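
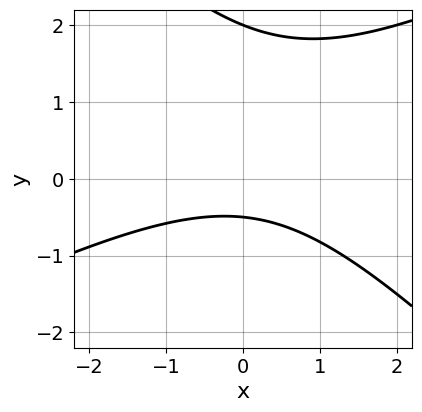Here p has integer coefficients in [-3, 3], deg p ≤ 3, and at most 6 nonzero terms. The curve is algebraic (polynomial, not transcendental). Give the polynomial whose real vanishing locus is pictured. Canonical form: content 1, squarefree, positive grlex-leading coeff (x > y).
First, the degree is 2 — the shape is more complex than any degree-1 curve.
Then, against the integer gridlines: it misses every integer gridline on the x-axis; it crosses the y-axis at the gridline y = 2.
Finally, matching integer coefficients to the picture gives p.

x^2 - x*y - 2*y^2 + 3*y + 2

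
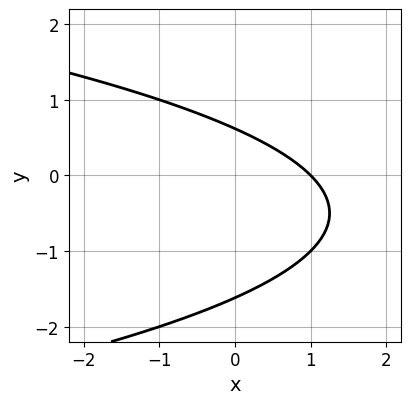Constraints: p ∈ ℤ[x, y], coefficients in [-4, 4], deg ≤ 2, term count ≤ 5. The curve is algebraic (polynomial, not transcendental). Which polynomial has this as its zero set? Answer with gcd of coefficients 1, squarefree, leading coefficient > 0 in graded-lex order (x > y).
(a) deg p = 2. No degree-1 curve has this shape.
(b) Observable constraints: it meets the x-axis at x = 1 (among the integer gridlines).
(c) These observations pin down the coefficients.

y^2 + x + y - 1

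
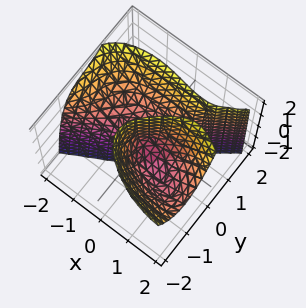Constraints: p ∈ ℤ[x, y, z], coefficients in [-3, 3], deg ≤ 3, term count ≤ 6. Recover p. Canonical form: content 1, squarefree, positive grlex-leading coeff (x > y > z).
x^3 - 3*y^3 + 3*x*y - 3*x*z + 3*y*z

First, degree: the shape is more complex than any degree-2 surface, so deg p = 3.
Then, observable constraints: one y-axis crossing is at y = 0; one x-axis crossing is at x = 0; every point of the z-axis in the box is on the surface.
Finally, together with the visible shape, these determine p as stated.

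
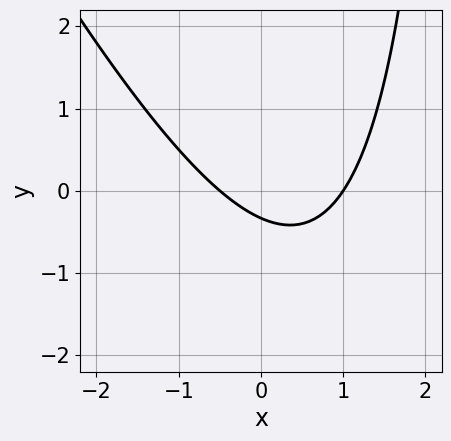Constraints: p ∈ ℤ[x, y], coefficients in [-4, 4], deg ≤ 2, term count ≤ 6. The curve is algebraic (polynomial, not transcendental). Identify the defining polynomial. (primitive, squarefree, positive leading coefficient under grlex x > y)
1. Degree: a generic line meets the curve in up to 2 points, so deg p = 2.
2. Checking where it meets the axes: it crosses the x-axis at the gridline x = 1.
3. Putting this together gives p.

2*x^2 + x*y - x - 3*y - 1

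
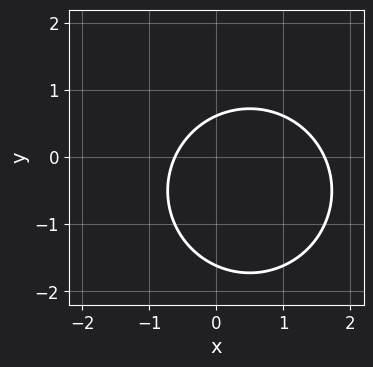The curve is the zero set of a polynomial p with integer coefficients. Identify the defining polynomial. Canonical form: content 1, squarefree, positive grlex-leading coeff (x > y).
(a) deg p = 2.
(b) The integer polynomial consistent with all of this is the stated p.

x^2 + y^2 - x + y - 1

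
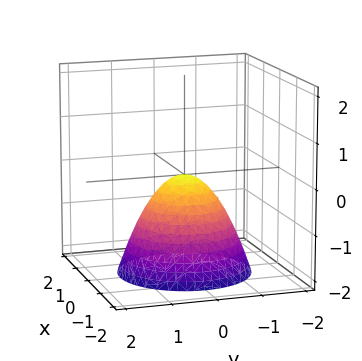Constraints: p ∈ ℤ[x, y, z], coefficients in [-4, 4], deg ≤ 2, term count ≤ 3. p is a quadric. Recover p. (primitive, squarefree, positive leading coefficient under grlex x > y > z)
(a) The degree is 2 — a single bowl opening along one axis; a quadric.
(b) By symmetry, the z-axis is an axis of rotation, so x and y enter only as x² + y².
(c) Observable constraints: one x-axis crossing is at x = 0; one y-axis crossing is at y = 0; a circular section at z = -1 has radius exactly 1; one z-axis crossing is at z = 0.
(d) These observations pin down the coefficients.

x^2 + y^2 + z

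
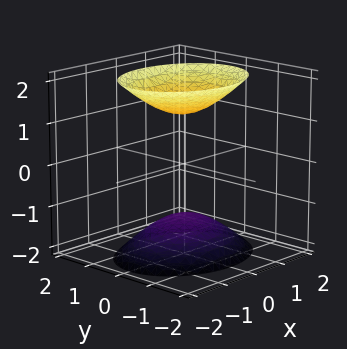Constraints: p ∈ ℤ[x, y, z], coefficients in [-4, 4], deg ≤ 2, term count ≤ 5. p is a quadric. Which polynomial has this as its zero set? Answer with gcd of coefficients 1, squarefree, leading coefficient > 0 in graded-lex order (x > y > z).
First, I count 2 distinct pieces.
Then, the degree is 2 — two separate bowl-shaped sheets opening away from each other; a quadric.
Next, symmetries: mirror symmetry x ↦ −x ⇒ only even powers of x; mirror symmetry y ↦ −y ⇒ only even powers of y; the z ↦ −z reflection is a symmetry, so z appears only in even powers.
Then, checking where it meets the axes: the surface avoids every integer y-axis point in the box; the surface avoids every integer x-axis point in the box.
Finally, assembling these constraints gives the stated polynomial.

2*x^2 + 3*y^2 - 2*z^2 + 3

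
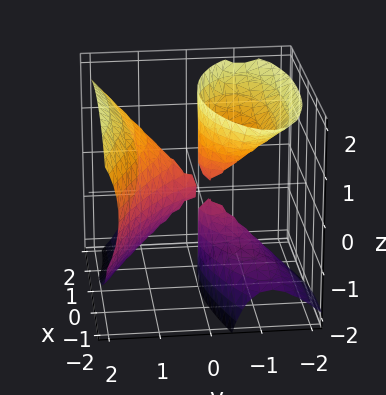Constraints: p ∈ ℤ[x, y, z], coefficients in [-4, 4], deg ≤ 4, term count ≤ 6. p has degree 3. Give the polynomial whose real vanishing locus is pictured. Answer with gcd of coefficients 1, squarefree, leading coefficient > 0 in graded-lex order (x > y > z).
The picture has 3 separate pieces.
Degree: the shape is more complex than any degree-2 surface, so deg p = 3.
Checking where it meets the axes: one x-axis crossing is at x = 0; every point of the z-axis in the box is on the surface.
Putting this together gives p.

x*y*z - 3*y^3 + 3*y*z^2 + 2*x^2 - 2*x*y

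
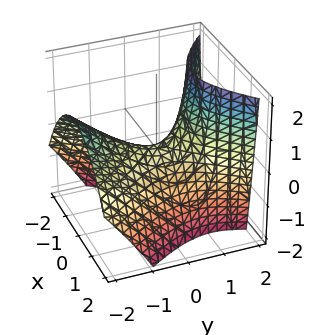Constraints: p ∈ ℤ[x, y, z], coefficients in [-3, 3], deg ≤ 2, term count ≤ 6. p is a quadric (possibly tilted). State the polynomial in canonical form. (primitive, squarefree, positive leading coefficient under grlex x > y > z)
3*x^2 - 2*y^2 - 2*y*z + 3*z

(a) deg p = 2. No degree-1 surface has this shape.
(b) Against the integer gridlines: it crosses the x-axis at the gridline x = 0; it meets the z-axis at z = 0 (among the integer gridlines); it crosses the y-axis at the gridline y = 0.
(c) Putting this together gives p.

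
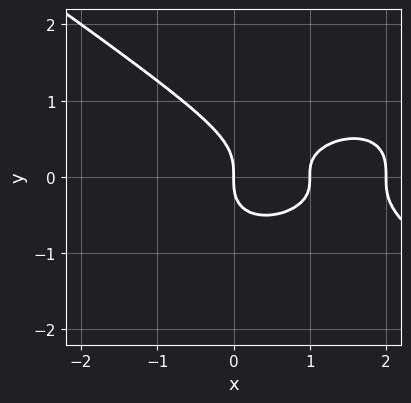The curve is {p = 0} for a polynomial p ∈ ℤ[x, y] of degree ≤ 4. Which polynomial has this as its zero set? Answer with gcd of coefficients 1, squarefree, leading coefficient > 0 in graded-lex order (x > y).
x^3 + 3*y^3 - 3*x^2 + 2*x

1. The degree is 3 — a generic line meets the curve in up to 3 points.
2. Checking where it meets the axes: the x-axis gridline crossings are at x ∈ {0, 1, 2}; it meets the y-axis at y = 0 (among the integer gridlines).
3. These observations pin down the coefficients.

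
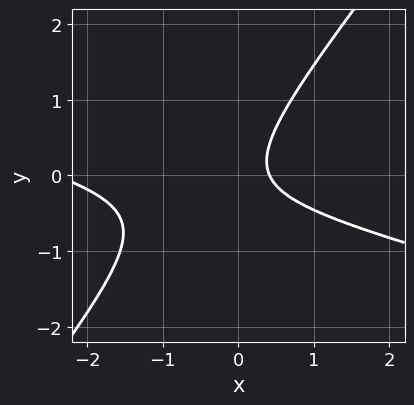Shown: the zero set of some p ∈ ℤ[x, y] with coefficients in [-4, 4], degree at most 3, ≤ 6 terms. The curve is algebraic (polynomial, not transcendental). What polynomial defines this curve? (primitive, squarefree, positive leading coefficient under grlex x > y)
x^2 + 3*x*y - 3*y^2 + 2*x - 1

Degree: a generic line meets the curve in up to 2 points, so deg p = 2.
Observable constraints: the curve avoids every integer y-axis point in the box.
The integer polynomial consistent with all of this is the stated p.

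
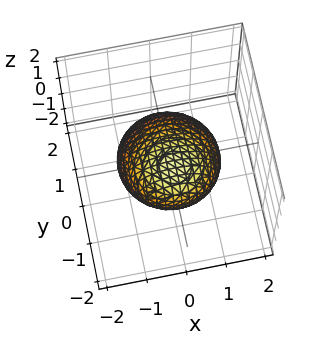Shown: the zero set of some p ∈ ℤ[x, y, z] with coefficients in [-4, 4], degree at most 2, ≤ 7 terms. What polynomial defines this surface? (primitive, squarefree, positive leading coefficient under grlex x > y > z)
2*x^2 + 2*y^2 + 2*y*z + 2*z^2 - 3

1. deg p = 2. The shape is more complex than any degree-1 surface.
2. Solving for integer coefficients yields p as stated.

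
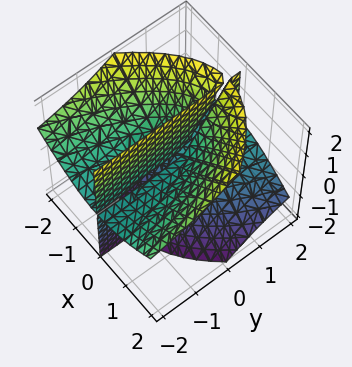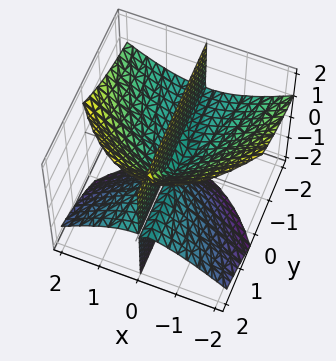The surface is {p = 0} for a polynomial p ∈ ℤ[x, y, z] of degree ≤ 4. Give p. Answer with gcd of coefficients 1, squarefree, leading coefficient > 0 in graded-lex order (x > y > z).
2*x^3 + 3*x*y*z - 2*x*z^2 - x*z

1. I count 3 distinct pieces.
2. deg p = 3.
3. Checking where it meets the axes: the visible z-axis segment lies entirely on the surface; the visible y-axis segment lies entirely on the surface; one x-axis crossing is at x = 0.
4. Assembling these constraints gives the stated polynomial.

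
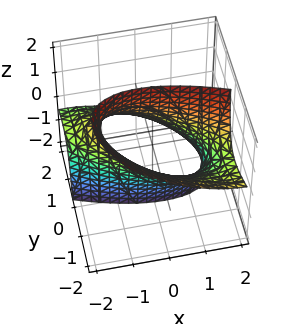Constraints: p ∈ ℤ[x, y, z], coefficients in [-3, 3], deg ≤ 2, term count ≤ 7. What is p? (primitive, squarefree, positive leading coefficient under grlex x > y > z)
x^2 + 2*x*y + 2*y^2 + 3*y*z - 2

First, deg p = 2.
Then, from the axis intercepts and sections: it misses every integer gridline on the z-axis; among the integer gridlines, it crosses the y-axis at y ∈ {-1, 1}.
Finally, assembling these constraints gives the stated polynomial.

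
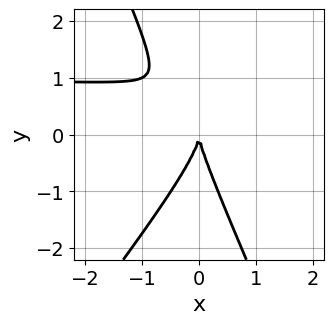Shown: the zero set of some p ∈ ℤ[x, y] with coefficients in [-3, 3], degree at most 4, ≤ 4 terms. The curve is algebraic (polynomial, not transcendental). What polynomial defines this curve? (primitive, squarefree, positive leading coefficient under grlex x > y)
(a) The degree is 3 — the shape is more complex than any degree-2 curve.
(b) Against the integer gridlines: it meets the x-axis at x = 0 (among the integer gridlines); it meets the y-axis at y = 0 (among the integer gridlines).
(c) These observations pin down the coefficients.

3*x^2*y - x*y^2 - y^3 - 3*x^2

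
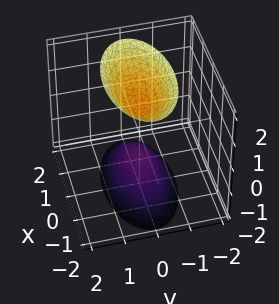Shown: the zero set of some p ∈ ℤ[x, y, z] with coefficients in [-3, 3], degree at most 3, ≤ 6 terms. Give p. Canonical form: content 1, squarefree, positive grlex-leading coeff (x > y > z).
x^2 + 3*y^2 - z^2 + 1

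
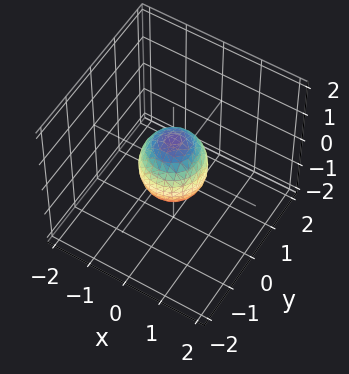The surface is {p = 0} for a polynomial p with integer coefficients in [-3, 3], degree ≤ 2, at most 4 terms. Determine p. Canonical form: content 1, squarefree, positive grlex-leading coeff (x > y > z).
(a) The degree is 2 — no degree-1 surface has this shape.
(b) By symmetry, the surface is invariant under rotation about z: p = q(x² + y², z).
(c) Reading off the gridlines: among the integer gridlines, it crosses the z-axis at z ∈ {-1, 1}; a circular section at z = 0 has radius between 0 and 1.
(d) These observations pin down the coefficients.

3*x^2 + 3*y^2 + 2*z^2 - 2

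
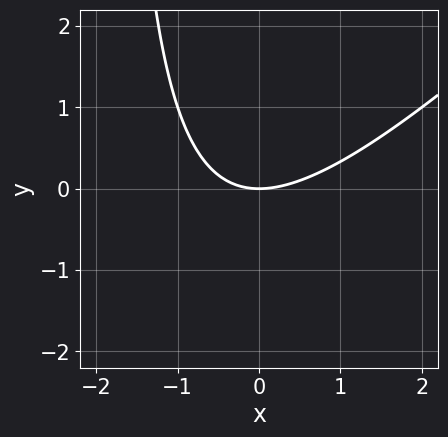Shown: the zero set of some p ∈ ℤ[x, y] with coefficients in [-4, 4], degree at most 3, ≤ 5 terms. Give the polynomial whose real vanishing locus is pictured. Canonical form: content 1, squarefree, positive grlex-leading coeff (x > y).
First, the degree is 2 — the shape is more complex than any degree-1 curve.
Next, observable constraints: it meets the x-axis at x = 0 (among the integer gridlines); it meets the y-axis at y = 0 (among the integer gridlines).
Finally, fitting integer coefficients to these (and the overall shape) gives p.

x^2 - x*y - 2*y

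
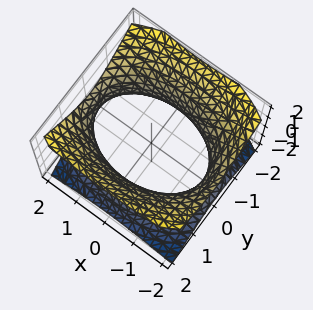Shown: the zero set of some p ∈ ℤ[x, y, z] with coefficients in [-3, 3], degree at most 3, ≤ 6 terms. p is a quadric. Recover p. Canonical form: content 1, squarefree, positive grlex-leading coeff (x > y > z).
x^2 + 2*y^2 - 2*z^2 - 3

1. deg p = 2. An hourglass — one-sheet hyperboloid; a quadric.
2. Symmetries: mirror symmetry x ↦ −x ⇒ only even powers of x; it's symmetric under z → −z, forcing even powers of z; the y ↦ −y reflection is a symmetry, so y appears only in even powers.
3. From the visible intercepts: it misses every integer gridline on the z-axis.
4. The integer polynomial consistent with all of this is the stated p.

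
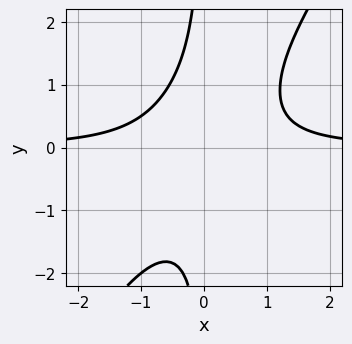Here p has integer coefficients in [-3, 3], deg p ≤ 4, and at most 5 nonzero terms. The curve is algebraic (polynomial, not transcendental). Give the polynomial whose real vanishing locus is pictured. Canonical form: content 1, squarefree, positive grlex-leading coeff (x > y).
3*x^2*y - 2*x*y^2 - 2

deg p = 3.
Reading off the gridlines: it misses every integer gridline on the x-axis; it misses every integer gridline on the y-axis.
Putting this together gives p.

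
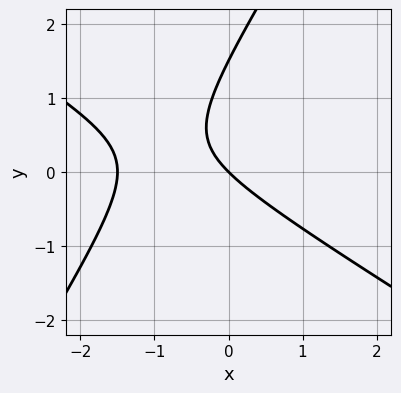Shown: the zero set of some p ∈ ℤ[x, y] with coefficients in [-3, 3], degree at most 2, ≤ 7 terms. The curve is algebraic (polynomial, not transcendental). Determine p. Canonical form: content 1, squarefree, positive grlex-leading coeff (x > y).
2*x^2 + 2*x*y - 2*y^2 + 3*x + 3*y

1. The degree is 2 — a generic line meets the curve in up to 2 points.
2. Against the integer gridlines: it meets the y-axis at y = 0 (among the integer gridlines); it meets the x-axis at x = 0 (among the integer gridlines).
3. Putting this together gives p.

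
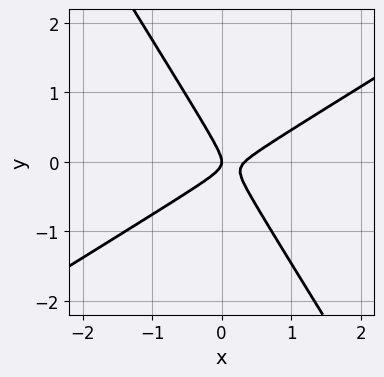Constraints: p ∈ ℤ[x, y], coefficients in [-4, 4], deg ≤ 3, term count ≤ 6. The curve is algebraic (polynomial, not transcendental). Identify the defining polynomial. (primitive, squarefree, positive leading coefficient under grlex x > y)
3*x^2 - 3*x*y - 3*y^2 - x

deg p = 2. A generic line meets the curve in up to 2 points.
Reading off the gridlines: it crosses the y-axis at the gridline y = 0; it crosses the x-axis at the gridline x = 0.
Matching integer coefficients to the picture gives p.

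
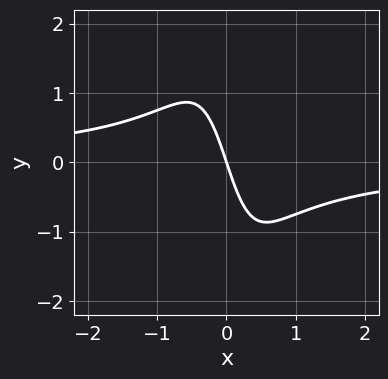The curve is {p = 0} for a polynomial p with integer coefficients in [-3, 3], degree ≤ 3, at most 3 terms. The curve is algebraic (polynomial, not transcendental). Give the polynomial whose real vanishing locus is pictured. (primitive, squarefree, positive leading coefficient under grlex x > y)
3*x^2*y + 3*x + y

1. deg p = 3. The shape is more complex than any degree-2 curve.
2. Against the integer gridlines: it crosses the x-axis at the gridline x = 0; one y-axis crossing is at y = 0.
3. These observations pin down the coefficients.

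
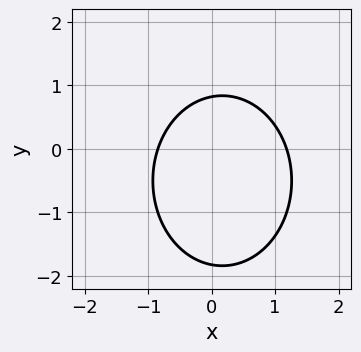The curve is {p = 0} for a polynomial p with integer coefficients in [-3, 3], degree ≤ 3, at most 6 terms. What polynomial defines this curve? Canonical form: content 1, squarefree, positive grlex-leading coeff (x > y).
3*x^2 + 2*y^2 - x + 2*y - 3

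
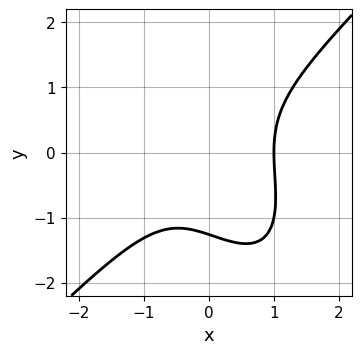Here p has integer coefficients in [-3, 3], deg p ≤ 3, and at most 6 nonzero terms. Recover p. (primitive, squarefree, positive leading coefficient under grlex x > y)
2*x^3 - x*y^2 - y^3 - 2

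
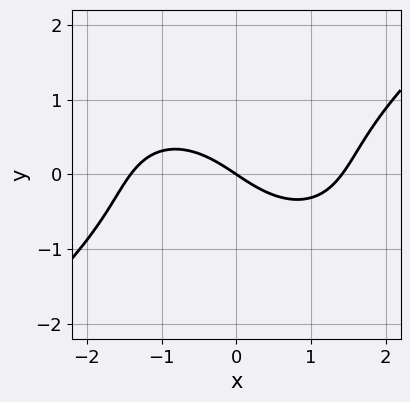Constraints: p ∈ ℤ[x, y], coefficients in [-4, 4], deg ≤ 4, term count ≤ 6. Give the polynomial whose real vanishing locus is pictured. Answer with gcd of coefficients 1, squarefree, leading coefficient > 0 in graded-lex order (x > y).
x^3 - 2*y^3 - 2*x - 3*y

(a) The degree is 3 — the shape is more complex than any degree-2 curve.
(b) From the visible intercepts: one x-axis crossing is at x = 0; one y-axis crossing is at y = 0.
(c) Fitting integer coefficients to these (and the overall shape) gives p.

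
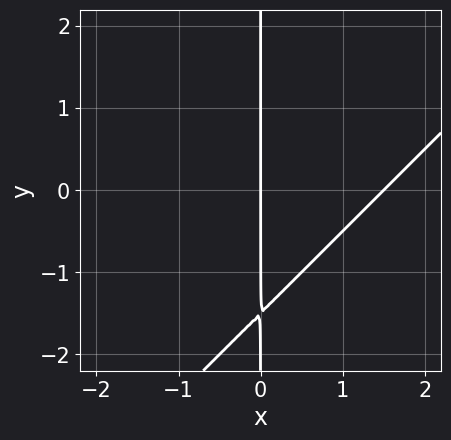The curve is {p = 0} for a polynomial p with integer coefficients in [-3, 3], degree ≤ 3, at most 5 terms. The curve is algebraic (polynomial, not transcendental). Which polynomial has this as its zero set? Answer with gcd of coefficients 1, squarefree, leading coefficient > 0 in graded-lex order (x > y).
(a) The degree is 2 — a generic line meets the curve in up to 2 points.
(b) Observable constraints: every point of the y-axis in the box is on the curve; it crosses the x-axis at the gridline x = 0.
(c) The integer polynomial consistent with all of this is the stated p.

2*x^2 - 2*x*y - 3*x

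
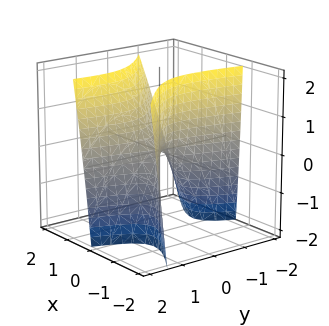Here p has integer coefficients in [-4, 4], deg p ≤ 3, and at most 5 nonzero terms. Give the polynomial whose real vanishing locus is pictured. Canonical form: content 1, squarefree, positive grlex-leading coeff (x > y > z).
(a) The degree is 2 — no degree-1 surface has this shape.
(b) Observable constraints: it crosses the y-axis at the gridline y = 0; it meets the z-axis at z = 0 (among the integer gridlines).
(c) Together with the visible shape, these determine p as stated.

3*x^2 + 3*x*y - x*z - y^2 - z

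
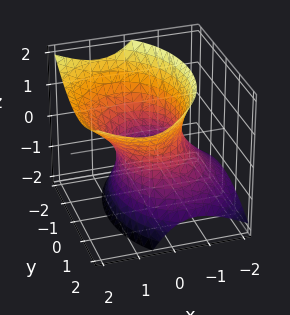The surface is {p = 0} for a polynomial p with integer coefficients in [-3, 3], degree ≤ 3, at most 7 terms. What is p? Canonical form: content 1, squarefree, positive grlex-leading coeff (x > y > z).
3*x^2 - 3*x*z + 2*y^2 - 2*z^2 - 3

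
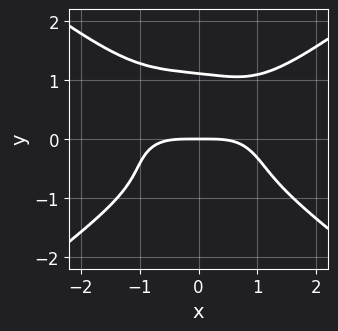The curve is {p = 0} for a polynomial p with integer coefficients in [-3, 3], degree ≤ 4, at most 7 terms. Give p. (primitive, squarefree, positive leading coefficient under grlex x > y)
x^4 - 3*y^4 - x*y^2 + y^2 + 3*y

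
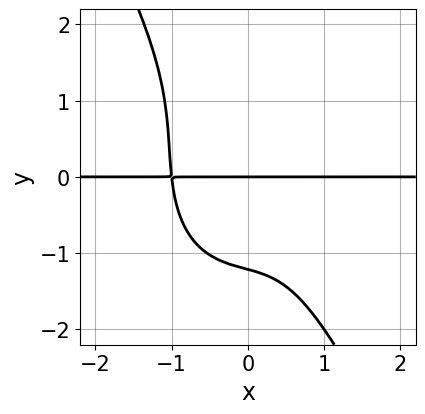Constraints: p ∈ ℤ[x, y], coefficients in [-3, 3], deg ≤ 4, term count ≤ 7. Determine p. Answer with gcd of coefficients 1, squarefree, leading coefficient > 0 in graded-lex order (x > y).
(a) deg p = 4. A generic line meets the curve in up to 4 points.
(b) From the axis intercepts and sections: the visible x-axis segment lies entirely on the curve; it crosses the y-axis at the gridline y = 0.
(c) Solving for integer coefficients yields p as stated.

3*x^3*y + x*y^3 + y^4 + y^2 + 3*y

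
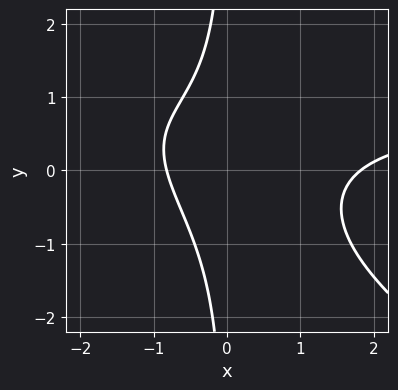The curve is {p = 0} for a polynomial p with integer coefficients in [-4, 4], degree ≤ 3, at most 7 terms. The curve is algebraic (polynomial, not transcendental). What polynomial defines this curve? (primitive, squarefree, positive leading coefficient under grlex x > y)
1. The degree is 3 — a generic line meets the curve in up to 3 points.
2. From the axis intercepts and sections: the curve avoids every integer y-axis point in the box.
3. Solving for integer coefficients yields p as stated.

2*x^2*y + 3*x*y^2 - 2*x^2 + 2*x + 3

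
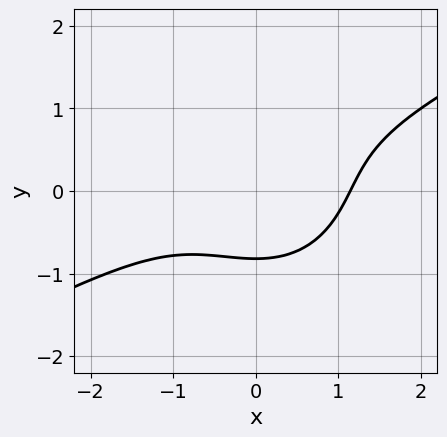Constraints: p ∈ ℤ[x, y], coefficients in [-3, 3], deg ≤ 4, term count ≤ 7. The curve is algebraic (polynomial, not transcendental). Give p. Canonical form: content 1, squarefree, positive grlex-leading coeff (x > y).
2*x^3 - 3*x^2*y - 3*y^3 + 2*y^2 - 3

1. Degree: no degree-2 curve has this shape, so deg p = 3.
2. Putting this together gives p.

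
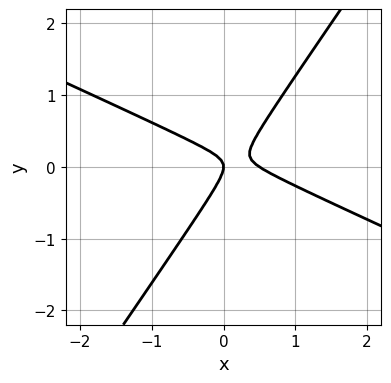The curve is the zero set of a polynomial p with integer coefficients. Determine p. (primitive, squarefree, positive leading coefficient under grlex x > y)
2*x^2 + 3*x*y - 3*y^2 - x

First, the degree is 2 — a generic line meets the curve in up to 2 points.
Then, against the integer gridlines: it crosses the y-axis at the gridline y = 0; one x-axis crossing is at x = 0.
Finally, together with the visible shape, these determine p as stated.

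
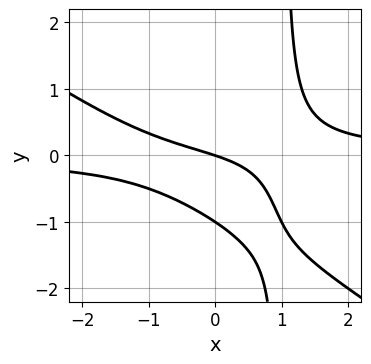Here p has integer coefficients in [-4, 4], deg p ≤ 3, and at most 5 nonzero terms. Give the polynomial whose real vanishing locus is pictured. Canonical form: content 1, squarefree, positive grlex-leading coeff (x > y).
First, the degree is 3 — the shape is more complex than any degree-2 curve.
Then, checking where it meets the axes: it meets the x-axis at x = 0 (among the integer gridlines); among the integer gridlines, it crosses the y-axis at y ∈ {-1, 0}.
Finally, fitting integer coefficients to these (and the overall shape) gives p.

2*x^2*y + 3*x*y^2 - 3*y^2 - x - 3*y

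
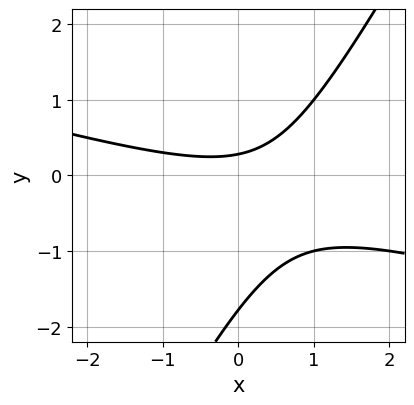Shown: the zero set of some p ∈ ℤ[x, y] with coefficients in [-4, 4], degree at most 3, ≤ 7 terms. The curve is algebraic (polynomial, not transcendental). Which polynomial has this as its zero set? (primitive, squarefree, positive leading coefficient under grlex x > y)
x^2 + 3*x*y - 2*y^2 - 3*y + 1

The degree is 2 — a generic line meets the curve in up to 2 points.
Observable constraints: it misses every integer gridline on the x-axis.
Putting this together gives p.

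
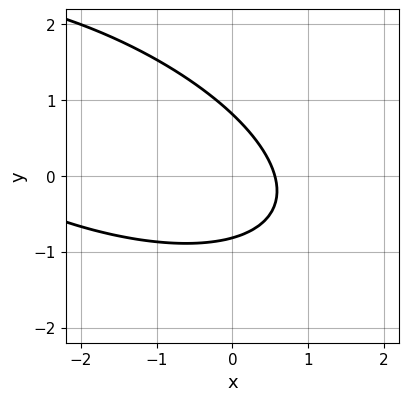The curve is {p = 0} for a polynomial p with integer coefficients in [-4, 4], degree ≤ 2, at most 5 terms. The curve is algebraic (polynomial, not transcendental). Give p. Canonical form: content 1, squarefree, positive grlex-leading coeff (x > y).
x^2 + 2*x*y + 3*y^2 + 3*x - 2

First, the degree is 2 — the shape is more complex than any degree-1 curve.
Finally, the integer polynomial consistent with all of this is the stated p.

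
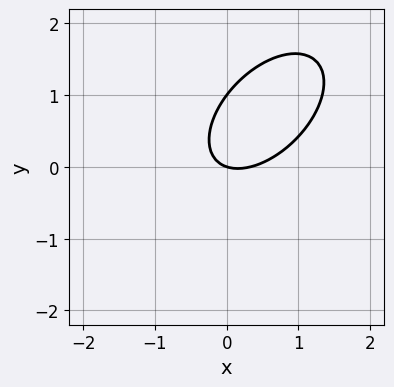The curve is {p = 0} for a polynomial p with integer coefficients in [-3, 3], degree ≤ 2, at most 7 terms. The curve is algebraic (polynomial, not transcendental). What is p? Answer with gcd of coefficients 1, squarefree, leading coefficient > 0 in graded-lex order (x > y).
3*x^2 - 3*x*y + 3*y^2 - x - 3*y

Degree: the shape is more complex than any degree-1 curve, so deg p = 2.
Against the integer gridlines: it meets the x-axis at x = 0 (among the integer gridlines); the y-axis gridline crossings are at y ∈ {0, 1}.
Solving for integer coefficients yields p as stated.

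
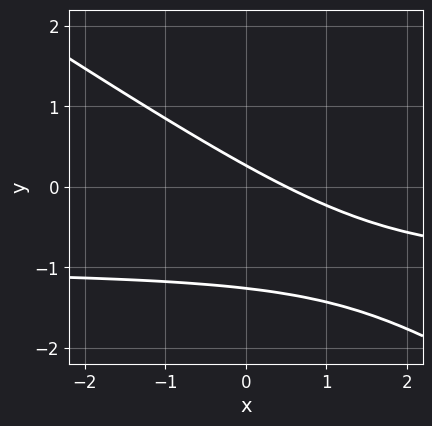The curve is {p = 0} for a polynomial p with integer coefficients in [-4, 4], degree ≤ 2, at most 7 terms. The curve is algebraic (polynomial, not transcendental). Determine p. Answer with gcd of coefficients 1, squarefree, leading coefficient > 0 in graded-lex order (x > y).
1. The degree is 2 — a generic line meets the curve in up to 2 points.
2. Solving for integer coefficients yields p as stated.

2*x*y + 3*y^2 + 2*x + 3*y - 1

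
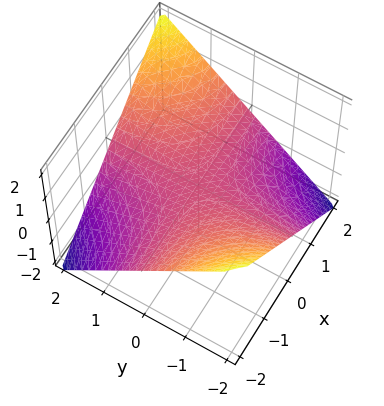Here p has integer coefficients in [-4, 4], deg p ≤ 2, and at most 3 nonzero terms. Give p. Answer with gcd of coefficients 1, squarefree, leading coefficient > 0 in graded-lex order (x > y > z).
deg p = 2. A saddle surface; a quadric.
Observable constraints: the visible y-axis segment lies entirely on the surface; the visible x-axis segment lies entirely on the surface; one z-axis crossing is at z = 0.
The integer polynomial consistent with all of this is the stated p.

x*y - 2*z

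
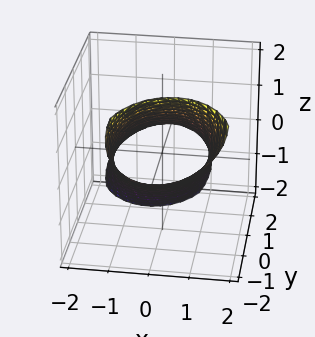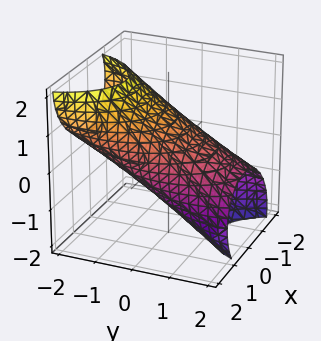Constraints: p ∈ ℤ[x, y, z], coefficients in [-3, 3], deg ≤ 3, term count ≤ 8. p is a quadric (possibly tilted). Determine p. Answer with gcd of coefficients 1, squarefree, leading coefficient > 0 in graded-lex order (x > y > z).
(a) Degree: no degree-1 surface has this shape, so deg p = 2.
(b) Solving for integer coefficients yields p as stated.

2*x^2 - x*z + y^2 + 3*y*z + 2*z^2 - 3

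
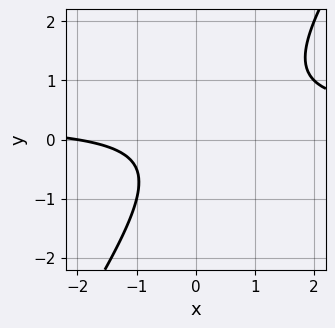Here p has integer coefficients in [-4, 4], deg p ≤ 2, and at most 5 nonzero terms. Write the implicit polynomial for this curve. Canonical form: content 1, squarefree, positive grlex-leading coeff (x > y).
3*x*y - 2*y^2 - x - 2

1. Degree: no degree-1 curve has this shape, so deg p = 2.
2. Against the integer gridlines: one x-axis crossing is at x = -2; the curve avoids every integer y-axis point in the box.
3. Putting this together gives p.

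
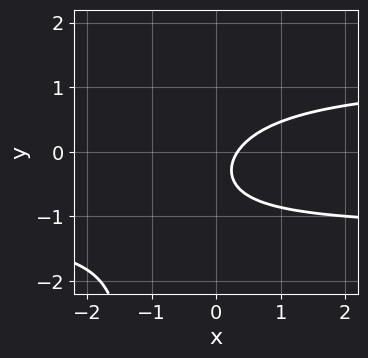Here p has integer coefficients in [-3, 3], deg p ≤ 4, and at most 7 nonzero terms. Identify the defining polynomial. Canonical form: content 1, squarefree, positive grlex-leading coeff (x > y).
1. The degree is 3 — no degree-2 curve has this shape.
2. Observable constraints: the curve avoids every integer y-axis point in the box.
3. The integer polynomial consistent with all of this is the stated p.

2*x*y^2 + 3*y^2 - 3*x + 2*y + 1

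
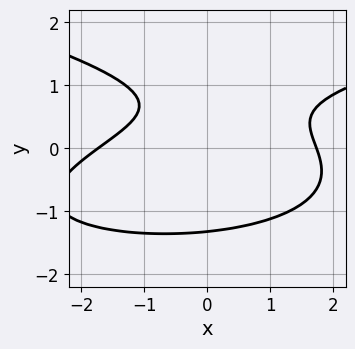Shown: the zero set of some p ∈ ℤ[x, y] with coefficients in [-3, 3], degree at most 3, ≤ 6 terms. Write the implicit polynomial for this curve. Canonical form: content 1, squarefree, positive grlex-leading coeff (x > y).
3*y^3 - x^2 + x*y - 3*y + 3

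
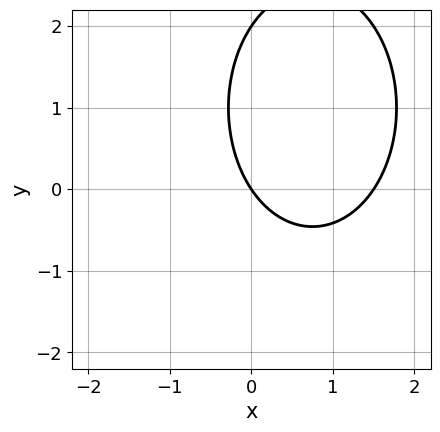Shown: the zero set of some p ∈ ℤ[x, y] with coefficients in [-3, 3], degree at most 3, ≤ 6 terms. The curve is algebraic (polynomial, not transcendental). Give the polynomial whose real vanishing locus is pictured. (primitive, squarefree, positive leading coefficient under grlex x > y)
2*x^2 + y^2 - 3*x - 2*y

deg p = 2.
From the axis intercepts and sections: the y-axis gridline crossings are at y ∈ {0, 2}; one x-axis crossing is at x = 0.
These observations pin down the coefficients.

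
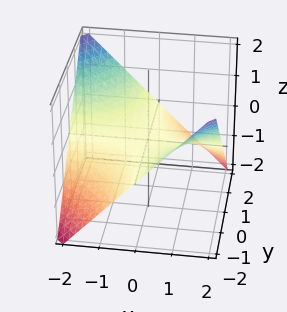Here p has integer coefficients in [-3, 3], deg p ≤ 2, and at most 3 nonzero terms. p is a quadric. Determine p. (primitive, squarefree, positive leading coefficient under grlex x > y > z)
x*y + 2*z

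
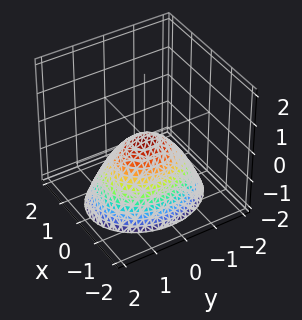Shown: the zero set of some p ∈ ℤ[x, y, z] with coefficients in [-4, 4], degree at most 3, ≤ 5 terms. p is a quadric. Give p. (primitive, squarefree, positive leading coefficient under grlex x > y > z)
The degree is 2 — a single bowl opening along one axis; a quadric.
Symmetries: it's symmetric under x → −x, forcing even powers of x; the y ↦ −y reflection is a symmetry, so y appears only in even powers.
Reading off the gridlines: one x-axis crossing is at x = 0; it meets the z-axis at z = 0 (among the integer gridlines).
Together with the visible shape, these determine p as stated.

3*x^2 + 2*y^2 + 3*z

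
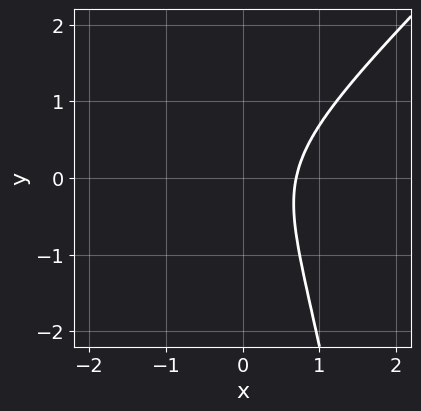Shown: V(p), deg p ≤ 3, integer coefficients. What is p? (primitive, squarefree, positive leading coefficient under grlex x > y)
(a) Degree: a generic line meets the curve in up to 3 points, so deg p = 3.
(b) Against the integer gridlines: no y-intercept at any integer in the box.
(c) Putting this together gives p.

3*x^3 - 3*x^2*y + 2*x^2 - 2*y^2 - 2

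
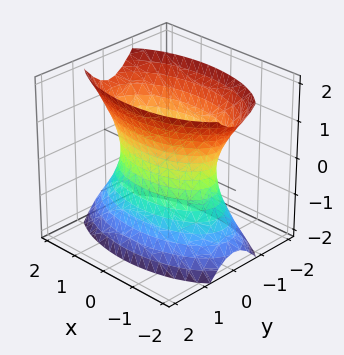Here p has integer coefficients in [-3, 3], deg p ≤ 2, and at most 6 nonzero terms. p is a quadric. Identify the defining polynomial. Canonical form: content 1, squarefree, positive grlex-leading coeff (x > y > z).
x^2 + 3*y^2 - z^2 - 2

1. The degree is 2 — one connected sheet with a waist; a quadric.
2. Symmetries: mirror symmetry z ↦ −z ⇒ only even powers of z; mirror symmetry y ↦ −y ⇒ only even powers of y; it's symmetric under x → −x, forcing even powers of x.
3. From the visible intercepts: the surface avoids every integer z-axis point in the box.
4. Solving for integer coefficients yields p as stated.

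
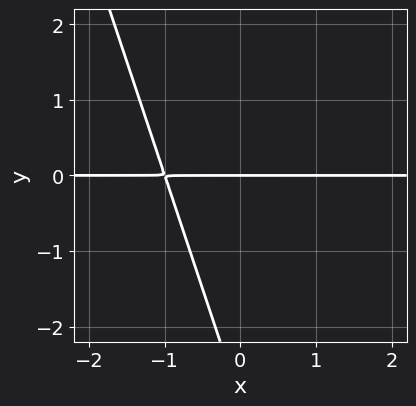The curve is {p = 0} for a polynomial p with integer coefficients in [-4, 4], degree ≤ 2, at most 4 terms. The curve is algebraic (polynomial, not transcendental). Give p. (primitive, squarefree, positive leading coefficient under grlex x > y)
3*x*y + y^2 + 3*y

(a) Degree: no degree-1 curve has this shape, so deg p = 2.
(b) Against the integer gridlines: every point of the x-axis in the box is on the curve; one y-axis crossing is at y = 0.
(c) Assembling these constraints gives the stated polynomial.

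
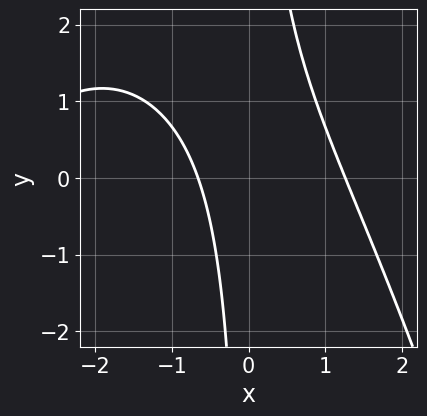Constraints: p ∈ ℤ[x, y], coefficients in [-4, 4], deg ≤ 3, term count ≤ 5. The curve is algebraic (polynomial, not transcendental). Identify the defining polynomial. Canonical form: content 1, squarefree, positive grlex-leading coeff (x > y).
x^3 + 3*x^2 + 3*x*y - 3*x - 3

1. deg p = 3. The shape is more complex than any degree-2 curve.
2. From the axis intercepts and sections: it misses every integer gridline on the y-axis.
3. Fitting integer coefficients to these (and the overall shape) gives p.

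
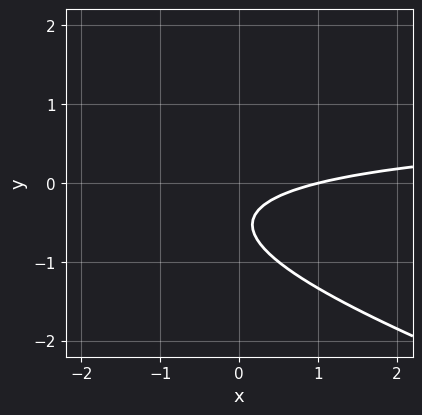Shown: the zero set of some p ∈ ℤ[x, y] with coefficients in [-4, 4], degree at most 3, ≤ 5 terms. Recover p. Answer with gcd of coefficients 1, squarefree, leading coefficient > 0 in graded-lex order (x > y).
x*y + 3*y^2 - x + 3*y + 1

(a) Degree: the shape is more complex than any degree-1 curve, so deg p = 2.
(b) Observable constraints: it misses every integer gridline on the y-axis; it crosses the x-axis at the gridline x = 1.
(c) Assembling these constraints gives the stated polynomial.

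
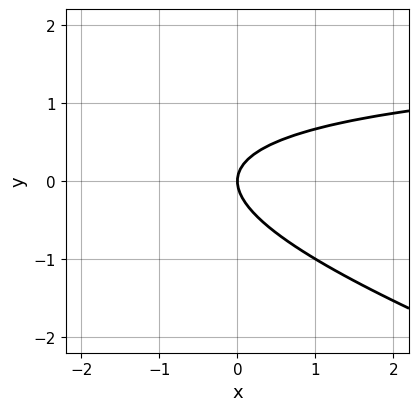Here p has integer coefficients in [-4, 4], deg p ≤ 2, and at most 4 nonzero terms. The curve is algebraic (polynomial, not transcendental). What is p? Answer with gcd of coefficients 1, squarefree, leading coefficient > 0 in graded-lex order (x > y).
(a) Degree: a generic line meets the curve in up to 2 points, so deg p = 2.
(b) Reading off the gridlines: one y-axis crossing is at y = 0; it crosses the x-axis at the gridline x = 0.
(c) The integer polynomial consistent with all of this is the stated p.

x*y + 3*y^2 - 2*x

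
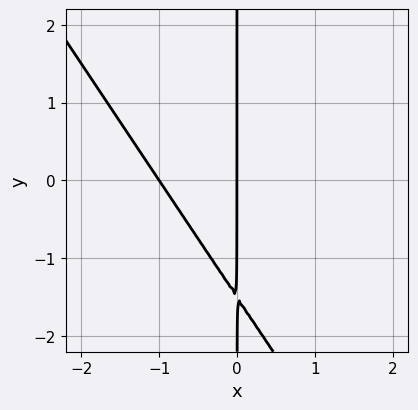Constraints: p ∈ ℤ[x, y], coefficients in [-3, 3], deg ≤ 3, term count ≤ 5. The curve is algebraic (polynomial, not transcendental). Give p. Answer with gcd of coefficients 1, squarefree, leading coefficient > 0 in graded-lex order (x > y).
3*x^2 + 2*x*y + 3*x

First, deg p = 2. The shape is more complex than any degree-1 curve.
Then, reading off the gridlines: the x-axis gridline crossings are at x ∈ {-1, 0}; the visible y-axis segment lies entirely on the curve.
Finally, solving for integer coefficients yields p as stated.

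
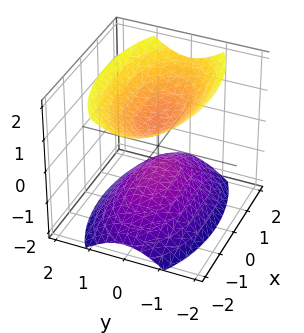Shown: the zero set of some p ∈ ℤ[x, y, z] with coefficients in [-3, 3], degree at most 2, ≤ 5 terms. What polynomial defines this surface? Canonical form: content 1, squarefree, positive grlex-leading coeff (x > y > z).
1. There are 2 components. Treating them together as one polynomial.
2. The degree is 2 — two separate bowl-shaped sheets opening away from each other; a quadric.
3. Symmetries: it's symmetric under y → −y, forcing even powers of y; mirror symmetry x ↦ −x ⇒ only even powers of x; the z ↦ −z reflection is a symmetry, so z appears only in even powers.
4. From the axis intercepts and sections: it misses every integer gridline on the x-axis; the surface avoids every integer y-axis point in the box.
5. Fitting integer coefficients to these (and the overall shape) gives p.

x^2 + 3*y^2 - 2*z^2 + 1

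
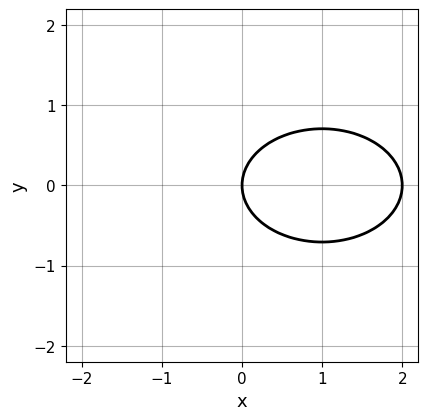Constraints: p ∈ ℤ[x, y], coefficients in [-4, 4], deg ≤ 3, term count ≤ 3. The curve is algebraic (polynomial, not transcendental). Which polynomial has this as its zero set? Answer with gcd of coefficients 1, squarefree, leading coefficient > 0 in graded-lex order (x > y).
First, deg p = 2. No degree-1 curve has this shape.
Next, symmetries: it's symmetric under y → −y, forcing even powers of y.
Next, reading off the gridlines: it crosses the y-axis at the gridline y = 0; among the integer gridlines, it crosses the x-axis at x ∈ {0, 2}.
Finally, solving for integer coefficients yields p as stated.

x^2 + 2*y^2 - 2*x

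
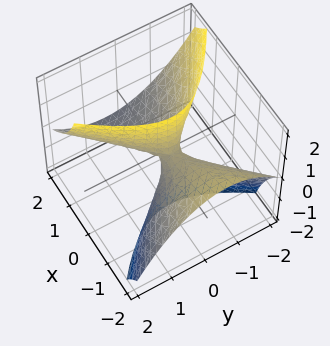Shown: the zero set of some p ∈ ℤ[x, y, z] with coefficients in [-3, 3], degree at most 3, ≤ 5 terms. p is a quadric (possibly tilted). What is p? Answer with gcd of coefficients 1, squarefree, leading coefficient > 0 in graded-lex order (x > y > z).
deg p = 2. The shape is more complex than any degree-1 surface.
Checking where it meets the axes: one z-axis crossing is at z = 0; it meets the x-axis at x = 0 (among the integer gridlines); one y-axis crossing is at y = 0.
Together with the visible shape, these determine p as stated.

x^2 + x*y + 3*x*z - 2*y^2 + z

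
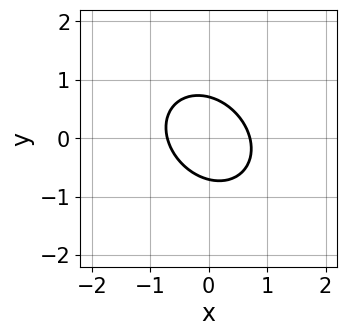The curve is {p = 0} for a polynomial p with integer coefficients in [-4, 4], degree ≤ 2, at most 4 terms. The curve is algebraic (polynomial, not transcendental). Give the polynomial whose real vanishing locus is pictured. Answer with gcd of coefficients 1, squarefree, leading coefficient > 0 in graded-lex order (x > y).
2*x^2 + x*y + 2*y^2 - 1

Degree: no degree-1 curve has this shape, so deg p = 2.
The integer polynomial consistent with all of this is the stated p.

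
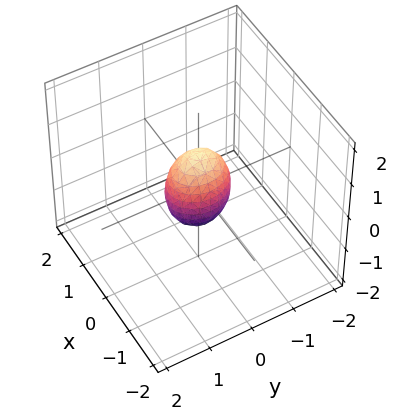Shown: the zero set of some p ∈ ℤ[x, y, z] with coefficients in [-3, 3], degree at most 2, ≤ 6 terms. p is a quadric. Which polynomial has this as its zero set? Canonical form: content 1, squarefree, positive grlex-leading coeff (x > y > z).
1. Degree: a closed, bounded, convex surface; a quadric, so deg p = 2.
2. Symmetries: mirror symmetry x ↦ −x ⇒ only even powers of x; it's symmetric under z → −z, forcing even powers of z; mirror symmetry y ↦ −y ⇒ only even powers of y.
3. Checking where it meets the axes: the z-axis gridline crossings are at z ∈ {-1, 1}.
4. Together with the visible shape, these determine p as stated.

3*x^2 + 2*y^2 + z^2 - 1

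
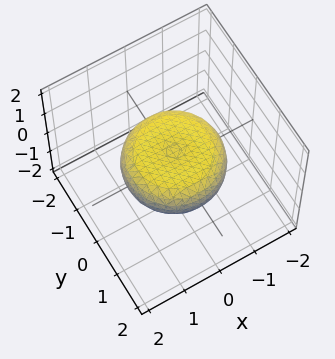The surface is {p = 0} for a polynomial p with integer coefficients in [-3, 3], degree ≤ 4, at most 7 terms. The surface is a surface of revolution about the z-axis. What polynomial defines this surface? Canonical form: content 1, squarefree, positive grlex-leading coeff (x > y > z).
1. Degree: a generic line meets the surface in up to 4 points, so deg p = 4.
2. By symmetry, the z-axis is an axis of rotation, so x and y enter only as x² + y².
3. From the visible intercepts: a circular section at z = 0 has radius between 1 and 2.
4. Matching integer coefficients to the picture gives p.

x^4 + 2*x^2*y^2 + y^4 - x^2 - y^2 + 3*z^2 - 1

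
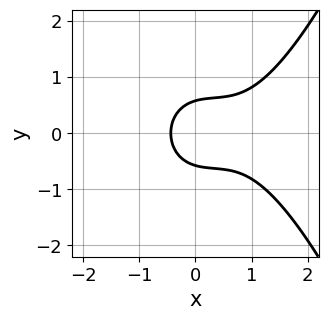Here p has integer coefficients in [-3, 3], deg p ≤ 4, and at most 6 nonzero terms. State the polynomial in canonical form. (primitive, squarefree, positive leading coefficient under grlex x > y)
2*x^3 - 2*x^2 - 3*y^2 + x + 1

Degree: the shape is more complex than any degree-2 curve, so deg p = 3.
Symmetries: it's symmetric under y → −y, forcing even powers of y.
Putting this together gives p.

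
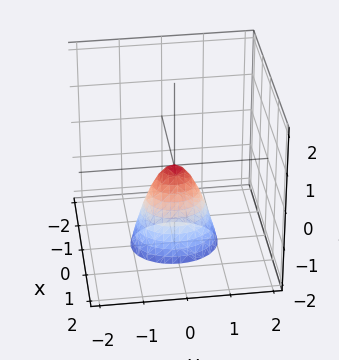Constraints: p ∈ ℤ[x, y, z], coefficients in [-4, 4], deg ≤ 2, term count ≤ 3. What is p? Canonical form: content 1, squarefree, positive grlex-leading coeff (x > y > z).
3*x^2 + 2*y^2 + z

deg p = 2.
Symmetries: mirror symmetry x ↦ −x ⇒ only even powers of x; it's symmetric under y → −y, forcing even powers of y.
From the visible intercepts: it crosses the y-axis at the gridline y = 0; it meets the x-axis at x = 0 (among the integer gridlines); one z-axis crossing is at z = 0.
The integer polynomial consistent with all of this is the stated p.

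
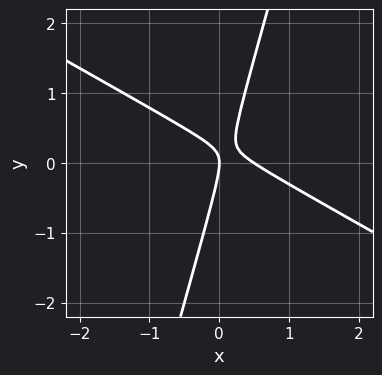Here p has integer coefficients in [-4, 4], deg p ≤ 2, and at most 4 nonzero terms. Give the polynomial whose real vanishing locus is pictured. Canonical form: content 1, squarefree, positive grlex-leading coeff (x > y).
(a) The degree is 2 — a generic line meets the curve in up to 2 points.
(b) Against the integer gridlines: it meets the y-axis at y = 0 (among the integer gridlines); it meets the x-axis at x = 0 (among the integer gridlines).
(c) Solving for integer coefficients yields p as stated.

2*x^2 + 3*x*y - y^2 - x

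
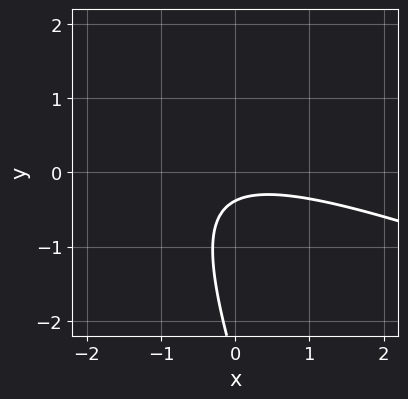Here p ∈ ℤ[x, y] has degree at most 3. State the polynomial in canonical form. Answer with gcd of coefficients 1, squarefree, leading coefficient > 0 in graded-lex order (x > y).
(a) Degree: no degree-1 curve has this shape, so deg p = 2.
(b) From the axis intercepts and sections: the curve avoids every integer x-axis point in the box.
(c) The integer polynomial consistent with all of this is the stated p.

x^2 + 3*x*y + y^2 + 3*y + 1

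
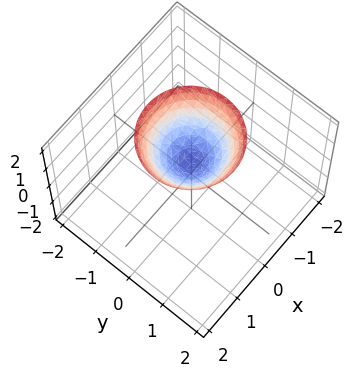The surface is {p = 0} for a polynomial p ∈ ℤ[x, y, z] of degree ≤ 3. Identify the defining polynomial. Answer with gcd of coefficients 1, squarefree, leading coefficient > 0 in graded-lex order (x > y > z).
1. Degree: no degree-1 surface has this shape, so deg p = 2.
2. By symmetry, every cross-section ⟂ z is a circle, so x, y appear only via x² + y².
3. Reading off the gridlines: no x-intercept at any integer in the box; a circular section at z = 1 has radius between 0 and 1; the surface avoids every integer y-axis point in the box.
4. Together with the visible shape, these determine p as stated.

3*x^2 + 3*y^2 - 3*z + 2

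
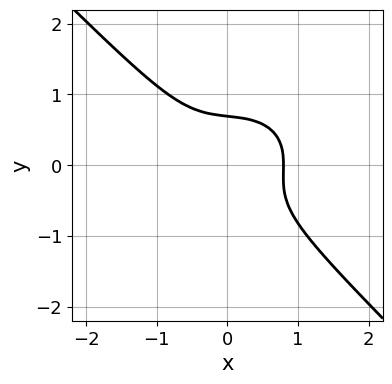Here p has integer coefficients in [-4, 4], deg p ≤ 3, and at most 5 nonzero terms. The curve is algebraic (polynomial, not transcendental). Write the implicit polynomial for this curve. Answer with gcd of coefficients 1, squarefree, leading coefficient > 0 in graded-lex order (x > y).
2*x^3 + x*y^2 + 3*y^3 - 1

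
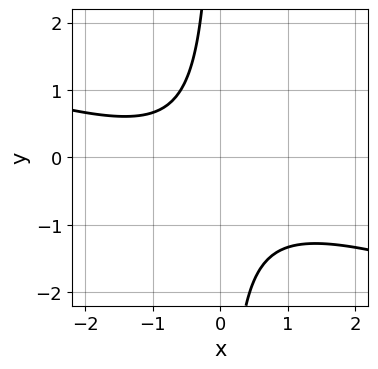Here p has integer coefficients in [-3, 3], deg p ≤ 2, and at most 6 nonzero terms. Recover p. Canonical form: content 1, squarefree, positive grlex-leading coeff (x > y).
First, degree: no degree-1 curve has this shape, so deg p = 2.
Next, reading off the gridlines: it misses every integer gridline on the y-axis; no x-intercept at any integer in the box.
Finally, these observations pin down the coefficients.

x^2 + 3*x*y + x + 2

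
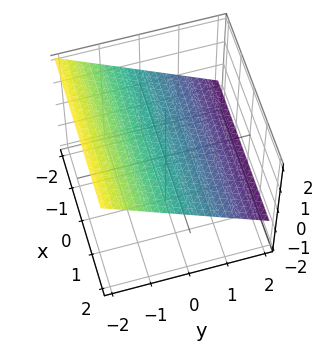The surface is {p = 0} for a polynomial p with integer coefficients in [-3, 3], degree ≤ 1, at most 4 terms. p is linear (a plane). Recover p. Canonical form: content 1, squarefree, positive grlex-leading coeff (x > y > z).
2*y + 3*z - 2

First, the degree is 1 — the surface is flat (a plane).
Next, reading off the gridlines: it crosses the y-axis at the gridline y = 1; it misses every integer gridline on the x-axis.
Finally, the integer polynomial consistent with all of this is the stated p.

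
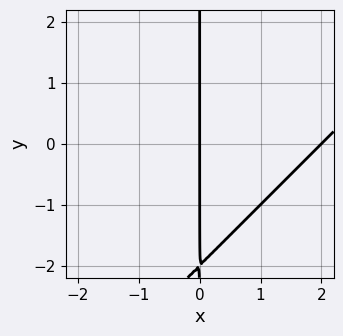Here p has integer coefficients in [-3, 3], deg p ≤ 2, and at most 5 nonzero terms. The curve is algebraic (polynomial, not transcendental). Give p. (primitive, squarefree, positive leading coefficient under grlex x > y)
(a) Degree: no degree-1 curve has this shape, so deg p = 2.
(b) From the visible intercepts: every point of the y-axis in the box is on the curve; among the integer gridlines, it crosses the x-axis at x ∈ {0, 2}.
(c) The integer polynomial consistent with all of this is the stated p.

x^2 - x*y - 2*x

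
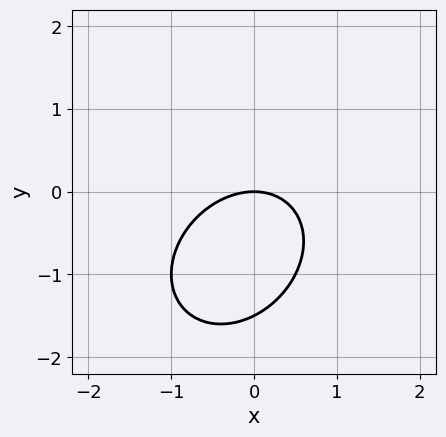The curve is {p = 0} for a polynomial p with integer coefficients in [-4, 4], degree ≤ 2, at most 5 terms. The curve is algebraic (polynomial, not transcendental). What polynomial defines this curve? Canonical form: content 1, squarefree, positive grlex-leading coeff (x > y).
2*x^2 - x*y + 2*y^2 + 3*y

1. The degree is 2 — the shape is more complex than any degree-1 curve.
2. Reading off the gridlines: it crosses the y-axis at the gridline y = 0; it crosses the x-axis at the gridline x = 0.
3. Assembling these constraints gives the stated polynomial.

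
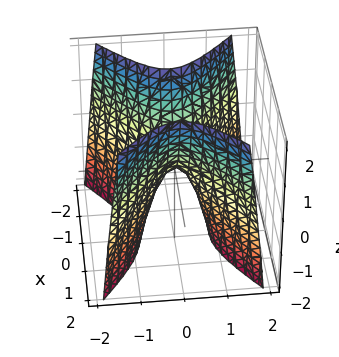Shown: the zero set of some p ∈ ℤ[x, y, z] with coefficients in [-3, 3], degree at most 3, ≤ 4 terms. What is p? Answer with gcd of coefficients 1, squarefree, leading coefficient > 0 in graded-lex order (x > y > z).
2*x^2 - 3*y^2 - z

Degree: a saddle surface; a quadric, so deg p = 2.
Symmetries: the x ↦ −x reflection is a symmetry, so x appears only in even powers; it's symmetric under y → −y, forcing even powers of y.
Observable constraints: it meets the y-axis at y = 0 (among the integer gridlines); it crosses the x-axis at the gridline x = 0; it crosses the z-axis at the gridline z = 0.
The integer polynomial consistent with all of this is the stated p.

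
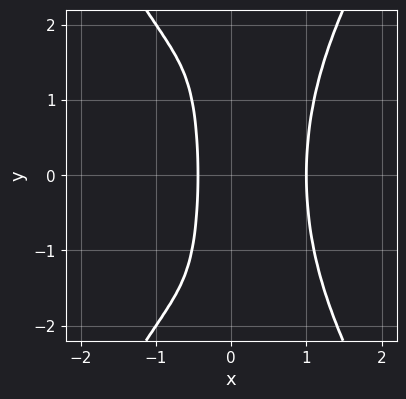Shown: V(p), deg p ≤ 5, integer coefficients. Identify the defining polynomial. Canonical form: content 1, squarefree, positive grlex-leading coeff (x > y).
3*x^4 - x^2*y^2 - 2*x - 1

First, degree: no degree-3 curve has this shape, so deg p = 4.
Then, symmetries: the y ↦ −y reflection is a symmetry, so y appears only in even powers.
Then, checking where it meets the axes: no y-intercept at any integer in the box; it crosses the x-axis at the gridline x = 1.
Finally, matching integer coefficients to the picture gives p.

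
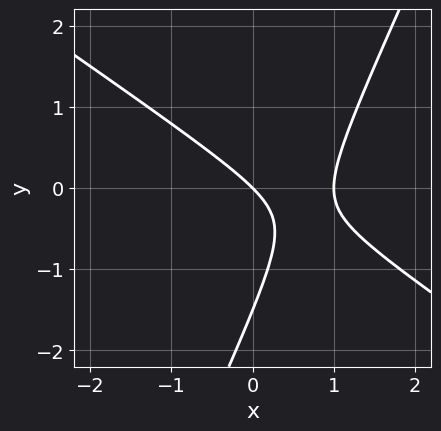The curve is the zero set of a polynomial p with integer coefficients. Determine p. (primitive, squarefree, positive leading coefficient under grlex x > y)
3*x^2 + 3*x*y - 2*y^2 - 3*x - 3*y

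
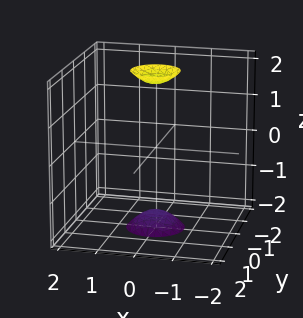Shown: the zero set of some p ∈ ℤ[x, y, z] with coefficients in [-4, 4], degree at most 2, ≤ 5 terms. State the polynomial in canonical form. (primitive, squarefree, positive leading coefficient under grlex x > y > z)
(a) There are 2 components. Treating them together as one polynomial.
(b) Degree: two sheets facing apart; a quadric, so deg p = 2.
(c) Symmetry: the z-axis is an axis of rotation, so x and y enter only as x² + y²; mirror symmetry z ↦ −z ⇒ only even powers of z.
(d) From the axis intercepts and sections: a circular section at z = 2 has radius between 0 and 1; it misses every integer gridline on the x-axis; it misses every integer gridline on the y-axis.
(e) Matching integer coefficients to the picture gives p.

3*x^2 + 3*y^2 - z^2 + 3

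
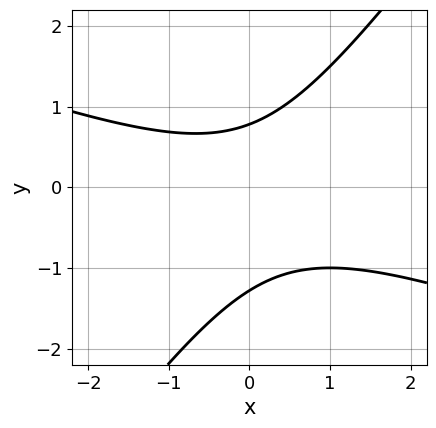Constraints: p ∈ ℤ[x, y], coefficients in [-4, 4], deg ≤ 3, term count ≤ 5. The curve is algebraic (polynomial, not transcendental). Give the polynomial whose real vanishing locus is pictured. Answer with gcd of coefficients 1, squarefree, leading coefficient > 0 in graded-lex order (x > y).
First, degree: no degree-1 curve has this shape, so deg p = 2.
Next, observable constraints: it misses every integer gridline on the x-axis.
Finally, fitting integer coefficients to these (and the overall shape) gives p.

x^2 + 2*x*y - 2*y^2 - y + 2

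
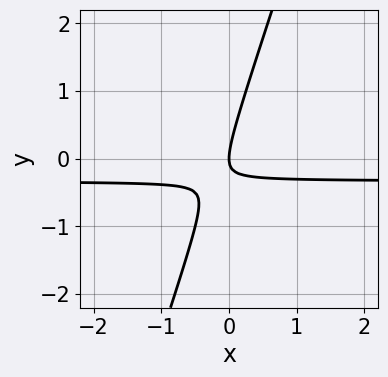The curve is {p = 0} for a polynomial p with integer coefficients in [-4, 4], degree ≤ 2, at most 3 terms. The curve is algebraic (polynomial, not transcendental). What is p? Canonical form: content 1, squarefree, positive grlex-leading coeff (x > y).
1. Degree: a generic line meets the curve in up to 2 points, so deg p = 2.
2. From the visible intercepts: one y-axis crossing is at y = 0; one x-axis crossing is at x = 0.
3. Solving for integer coefficients yields p as stated.

3*x*y - y^2 + x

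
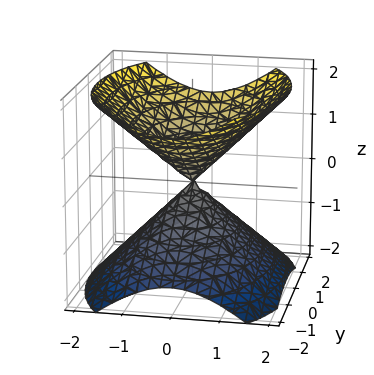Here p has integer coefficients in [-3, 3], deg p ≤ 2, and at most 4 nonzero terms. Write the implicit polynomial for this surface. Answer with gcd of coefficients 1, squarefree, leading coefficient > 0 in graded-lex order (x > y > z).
2*x^2 + y^2 - 2*z^2

(a) I count 2 distinct pieces.
(b) Degree: two nappes meeting at a single point; a quadric, so deg p = 2.
(c) Symmetries: it's symmetric under y → −y, forcing even powers of y; mirror symmetry x ↦ −x ⇒ only even powers of x; the z ↦ −z reflection is a symmetry, so z appears only in even powers.
(d) Reading off the gridlines: it meets the x-axis at x = 0 (among the integer gridlines); it crosses the y-axis at the gridline y = 0; one z-axis crossing is at z = 0.
(e) These observations pin down the coefficients.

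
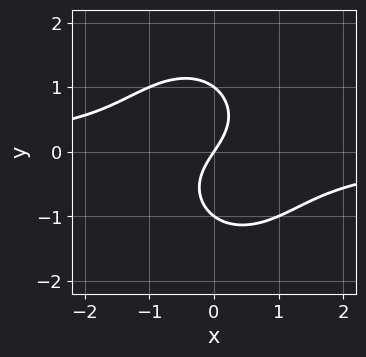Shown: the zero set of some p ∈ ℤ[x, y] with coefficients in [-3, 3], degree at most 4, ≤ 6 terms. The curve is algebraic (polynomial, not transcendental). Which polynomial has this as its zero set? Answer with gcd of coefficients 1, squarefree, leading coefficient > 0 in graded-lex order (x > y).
(a) The degree is 3 — no degree-2 curve has this shape.
(b) Against the integer gridlines: one x-axis crossing is at x = 0; the y-axis gridline crossings are at y ∈ {-1, 0, 1}.
(c) Together with the visible shape, these determine p as stated.

3*x^2*y + 2*y^3 + 3*x - 2*y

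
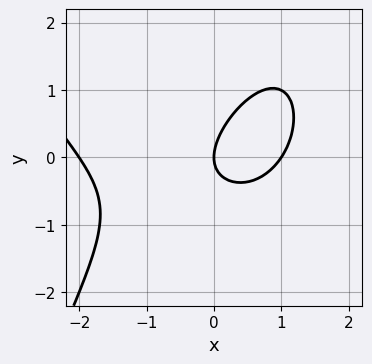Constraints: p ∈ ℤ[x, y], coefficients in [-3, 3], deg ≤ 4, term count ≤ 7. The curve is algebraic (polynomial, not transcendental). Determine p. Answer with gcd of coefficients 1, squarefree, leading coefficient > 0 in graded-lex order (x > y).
x^3 + x^2 - 2*x*y + 2*y^2 - 2*x

1. The degree is 3 — the shape is more complex than any degree-2 curve.
2. Checking where it meets the axes: one y-axis crossing is at y = 0; among the integer gridlines, it crosses the x-axis at x ∈ {-2, 0, 1}.
3. Solving for integer coefficients yields p as stated.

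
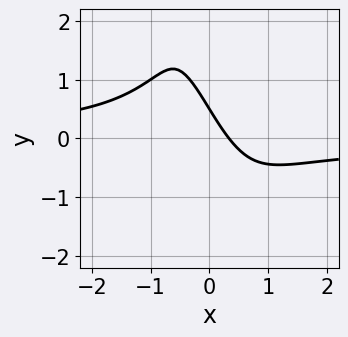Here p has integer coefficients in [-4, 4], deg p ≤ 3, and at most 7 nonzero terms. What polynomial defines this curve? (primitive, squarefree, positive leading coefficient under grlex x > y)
(a) deg p = 3. No degree-2 curve has this shape.
(b) The integer polynomial consistent with all of this is the stated p.

3*x^2*y + x*y^2 + 3*x + 2*y - 1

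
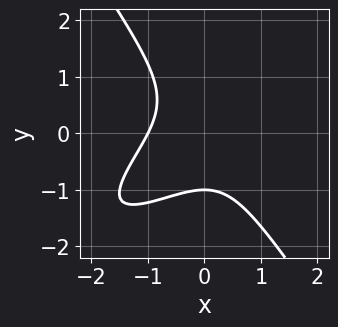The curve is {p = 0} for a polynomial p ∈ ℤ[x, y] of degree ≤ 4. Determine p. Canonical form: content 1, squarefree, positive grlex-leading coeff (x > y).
2*x^3 - 3*x^2*y + 2*y^3 + 2

1. deg p = 3.
2. Checking where it meets the axes: it meets the y-axis at y = -1 (among the integer gridlines); one x-axis crossing is at x = -1.
3. Assembling these constraints gives the stated polynomial.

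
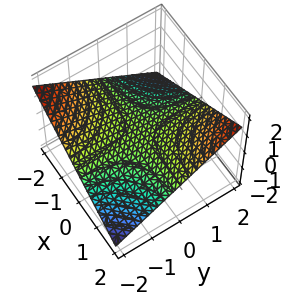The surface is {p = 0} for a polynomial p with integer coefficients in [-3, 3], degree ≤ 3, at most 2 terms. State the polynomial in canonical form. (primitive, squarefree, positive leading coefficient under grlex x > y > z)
x*y - 3*z

1. Degree: a hyperbolic paraboloid; a quadric, so deg p = 2.
2. Against the integer gridlines: every point of the x-axis in the box is on the surface; the visible y-axis segment lies entirely on the surface; it crosses the z-axis at the gridline z = 0.
3. These observations pin down the coefficients.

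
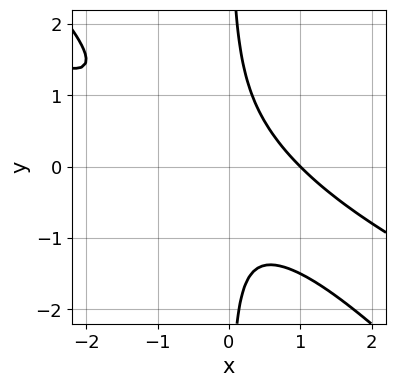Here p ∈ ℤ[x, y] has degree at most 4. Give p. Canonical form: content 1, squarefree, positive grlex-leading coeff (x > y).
1. Degree: the shape is more complex than any degree-2 curve, so deg p = 3.
2. Reading off the gridlines: one x-axis crossing is at x = 1; the curve avoids every integer y-axis point in the box.
3. Together with the visible shape, these determine p as stated.

x^3 + 3*x^2*y + 2*x*y^2 - 1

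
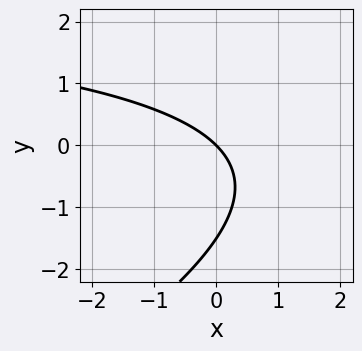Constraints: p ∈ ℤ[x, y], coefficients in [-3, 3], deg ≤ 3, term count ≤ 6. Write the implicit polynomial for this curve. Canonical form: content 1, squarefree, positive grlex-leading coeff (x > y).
x*y - 2*y^2 - 3*x - 3*y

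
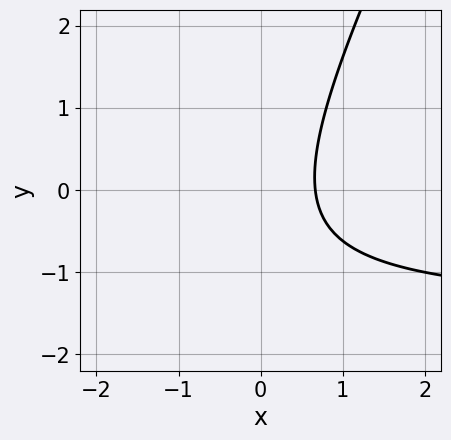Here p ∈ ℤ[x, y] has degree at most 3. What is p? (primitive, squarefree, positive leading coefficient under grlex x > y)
2*x*y - y^2 + 3*x - y - 2

First, the degree is 2 — the shape is more complex than any degree-1 curve.
Next, against the integer gridlines: the curve avoids every integer y-axis point in the box.
Finally, solving for integer coefficients yields p as stated.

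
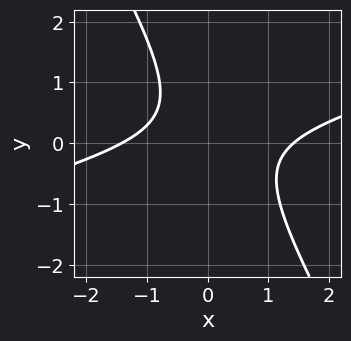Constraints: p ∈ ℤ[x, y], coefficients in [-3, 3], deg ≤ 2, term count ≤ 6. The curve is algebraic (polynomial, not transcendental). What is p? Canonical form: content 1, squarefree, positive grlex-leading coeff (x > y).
x^2 - 3*x*y - 2*y^2 + y - 2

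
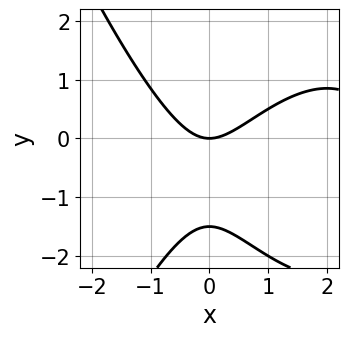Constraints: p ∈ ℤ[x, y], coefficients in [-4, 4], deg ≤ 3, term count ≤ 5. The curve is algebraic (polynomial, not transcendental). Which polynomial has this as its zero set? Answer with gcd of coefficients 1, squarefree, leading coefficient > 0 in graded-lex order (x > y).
x^3 - 3*x^2 + 2*y^2 + 3*y

1. deg p = 3. No degree-2 curve has this shape.
2. Against the integer gridlines: it crosses the x-axis at the gridline x = 0; it crosses the y-axis at the gridline y = 0.
3. Matching integer coefficients to the picture gives p.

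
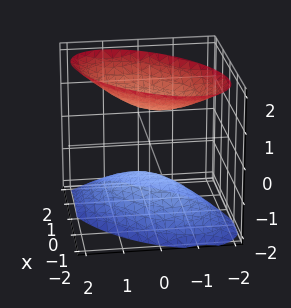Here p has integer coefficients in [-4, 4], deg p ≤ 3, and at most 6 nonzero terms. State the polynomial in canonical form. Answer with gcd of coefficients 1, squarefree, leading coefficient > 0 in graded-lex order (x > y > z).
x^2 - x*y + y^2 - z^2 + 1

The picture has 2 separate pieces.
Degree: the shape is more complex than any degree-1 surface, so deg p = 2.
Reading off the gridlines: the surface avoids every integer y-axis point in the box; it misses every integer gridline on the x-axis; the z-axis gridline crossings are at z ∈ {-1, 1}.
These observations pin down the coefficients.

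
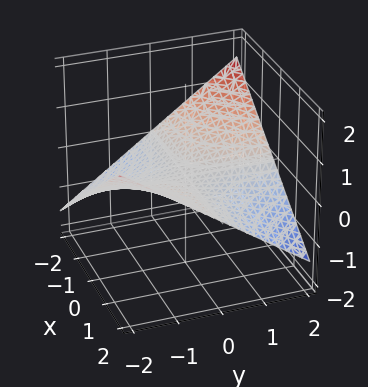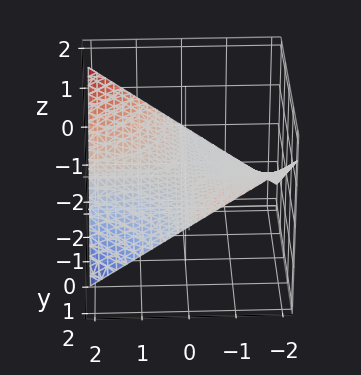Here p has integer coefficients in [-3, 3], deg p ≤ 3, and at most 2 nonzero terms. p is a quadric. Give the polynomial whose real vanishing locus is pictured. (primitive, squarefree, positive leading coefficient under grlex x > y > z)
The degree is 2 — a saddle surface; a quadric.
Observable constraints: every point of the y-axis in the box is on the surface; it crosses the z-axis at the gridline z = 0; every point of the x-axis in the box is on the surface.
Fitting integer coefficients to these (and the overall shape) gives p.

x*y + 3*z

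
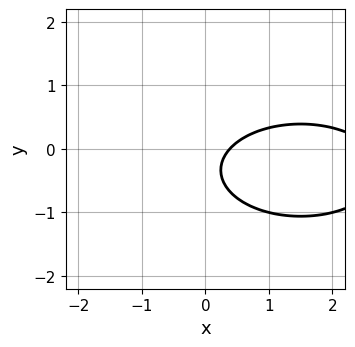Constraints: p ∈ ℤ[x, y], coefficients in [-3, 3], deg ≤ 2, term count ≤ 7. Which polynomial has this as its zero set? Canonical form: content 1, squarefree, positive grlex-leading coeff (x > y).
x^2 + 3*y^2 - 3*x + 2*y + 1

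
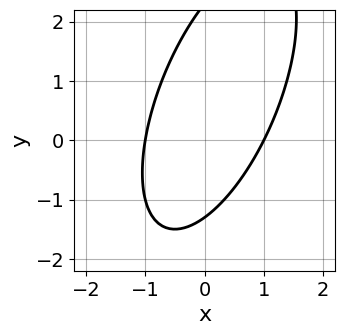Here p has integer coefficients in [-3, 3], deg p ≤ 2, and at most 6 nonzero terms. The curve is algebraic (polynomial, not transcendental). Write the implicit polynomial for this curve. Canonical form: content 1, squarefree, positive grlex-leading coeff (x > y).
3*x^2 - 2*x*y + y^2 - y - 3

1. Degree: a generic line meets the curve in up to 2 points, so deg p = 2.
2. Reading off the gridlines: among the integer gridlines, it crosses the x-axis at x ∈ {-1, 1}.
3. The integer polynomial consistent with all of this is the stated p.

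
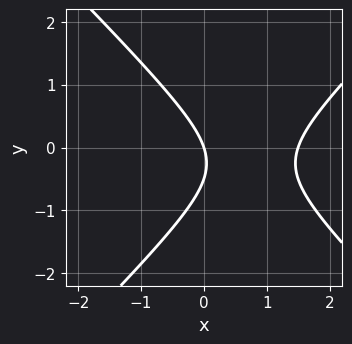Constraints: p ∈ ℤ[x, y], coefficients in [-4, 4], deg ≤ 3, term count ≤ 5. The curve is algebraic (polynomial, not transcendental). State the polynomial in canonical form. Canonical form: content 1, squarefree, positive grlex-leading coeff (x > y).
(a) Degree: no degree-1 curve has this shape, so deg p = 2.
(b) Observable constraints: one x-axis crossing is at x = 0; one y-axis crossing is at y = 0.
(c) Together with the visible shape, these determine p as stated.

2*x^2 - 2*y^2 - 3*x - y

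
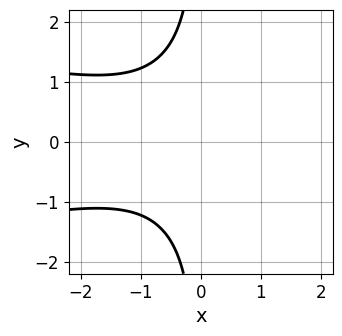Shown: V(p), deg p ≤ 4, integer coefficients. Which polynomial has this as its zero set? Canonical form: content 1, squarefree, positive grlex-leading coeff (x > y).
(a) The degree is 3 — a generic line meets the curve in up to 3 points.
(b) Symmetries: mirror symmetry y ↦ −y ⇒ only even powers of y.
(c) From the axis intercepts and sections: it misses every integer gridline on the y-axis; it misses every integer gridline on the x-axis.
(d) Matching integer coefficients to the picture gives p.

2*x*y^2 + x^2 + x + 3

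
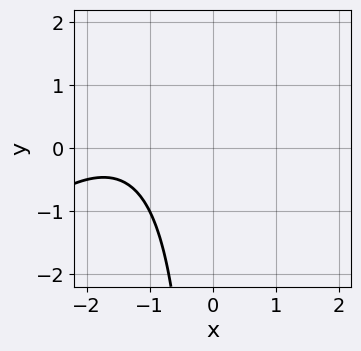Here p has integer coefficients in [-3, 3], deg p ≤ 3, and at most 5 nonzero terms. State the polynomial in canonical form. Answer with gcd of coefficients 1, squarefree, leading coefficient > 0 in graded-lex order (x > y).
First, the degree is 2 — the shape is more complex than any degree-1 curve.
Then, from the visible intercepts: it misses every integer gridline on the y-axis; the curve avoids every integer x-axis point in the box.
Finally, solving for integer coefficients yields p as stated.

x^2 - x*y + 3*x + 3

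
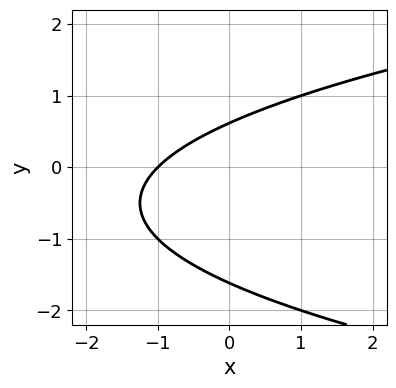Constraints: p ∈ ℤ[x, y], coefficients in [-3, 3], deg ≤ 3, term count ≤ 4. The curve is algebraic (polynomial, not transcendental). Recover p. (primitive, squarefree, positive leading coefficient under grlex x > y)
y^2 - x + y - 1

First, degree: the shape is more complex than any degree-1 curve, so deg p = 2.
Next, reading off the gridlines: it crosses the x-axis at the gridline x = -1.
Finally, these observations pin down the coefficients.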